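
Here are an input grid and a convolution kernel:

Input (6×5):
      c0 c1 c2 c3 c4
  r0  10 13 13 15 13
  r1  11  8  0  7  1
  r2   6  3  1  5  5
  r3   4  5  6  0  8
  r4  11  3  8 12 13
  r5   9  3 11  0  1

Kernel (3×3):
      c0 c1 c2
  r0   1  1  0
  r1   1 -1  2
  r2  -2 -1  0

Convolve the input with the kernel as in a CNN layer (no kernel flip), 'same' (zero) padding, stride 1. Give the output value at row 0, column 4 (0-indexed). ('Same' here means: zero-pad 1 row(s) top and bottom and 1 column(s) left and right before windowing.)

-13

The receptive field on the zero-padded input at this output position is [0 0 0 / 15 13 0 / 7 1 0]. Elementwise product with the kernel and sum: 0·1 + 0·1 + 15·1 + 13·-1 + 0·2 + 7·-2 + 1·-1.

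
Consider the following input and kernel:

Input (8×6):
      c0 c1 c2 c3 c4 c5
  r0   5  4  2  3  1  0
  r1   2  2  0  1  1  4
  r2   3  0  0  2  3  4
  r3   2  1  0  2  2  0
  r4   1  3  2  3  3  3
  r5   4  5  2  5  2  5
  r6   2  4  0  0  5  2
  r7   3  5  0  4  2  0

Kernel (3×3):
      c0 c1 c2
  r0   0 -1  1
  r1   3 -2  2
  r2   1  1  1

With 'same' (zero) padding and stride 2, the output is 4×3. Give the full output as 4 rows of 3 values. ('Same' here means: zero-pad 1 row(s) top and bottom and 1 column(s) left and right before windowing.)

Output[0,0]: The receptive field on the zero-padded input at this output position is [0 0 0 / 0 5 4 / 0 2 2]. Elementwise product with the kernel and sum: 0·-1 + 0·1 + 0·3 + 5·-2 + 4·2 + 0·1 + 2·1 + 2·1.

2 17 13
-3 8 15
12 25 19
13 24 3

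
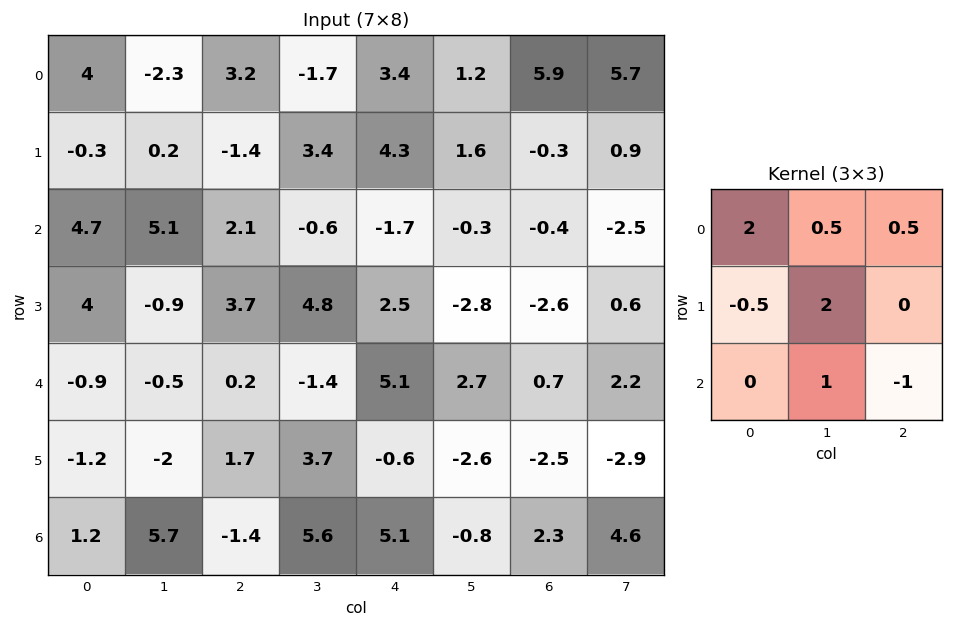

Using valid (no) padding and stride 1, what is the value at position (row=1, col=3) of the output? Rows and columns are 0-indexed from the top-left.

The receptive field on the input at this output position is [3.4 4.3 1.6 / -0.6 -1.7 -0.3 / 4.8 2.5 -2.8]. Elementwise product with the kernel and sum: 3.4·2 + 4.3·0.5 + 1.6·0.5 + -0.6·-0.5 + -1.7·2 + 2.5·1 + -2.8·-1.

11.95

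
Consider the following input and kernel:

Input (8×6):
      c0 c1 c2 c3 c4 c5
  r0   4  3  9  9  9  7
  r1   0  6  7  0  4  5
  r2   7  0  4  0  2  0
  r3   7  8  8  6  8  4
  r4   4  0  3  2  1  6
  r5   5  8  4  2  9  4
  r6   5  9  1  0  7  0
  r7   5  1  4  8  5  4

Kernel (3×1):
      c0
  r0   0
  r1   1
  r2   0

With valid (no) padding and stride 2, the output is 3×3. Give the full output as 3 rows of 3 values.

Output[0,0]: The receptive field on the input at this output position is [4 / 0 / 7]. Elementwise product with the kernel and sum: 0·1.
Output[0,1]: The receptive field on the input at this output position is [9 / 7 / 4]. Elementwise product with the kernel and sum: 7·1.

0 7 4
7 8 8
5 4 9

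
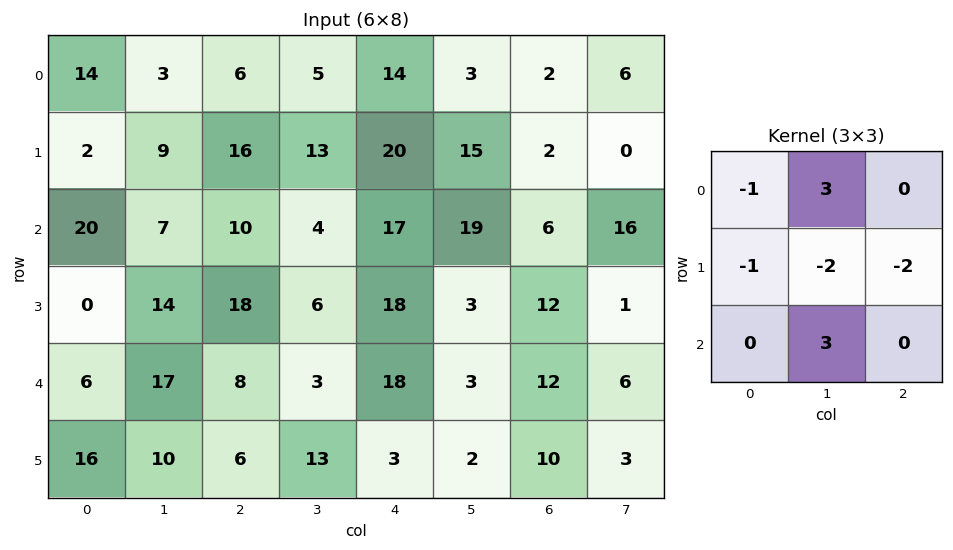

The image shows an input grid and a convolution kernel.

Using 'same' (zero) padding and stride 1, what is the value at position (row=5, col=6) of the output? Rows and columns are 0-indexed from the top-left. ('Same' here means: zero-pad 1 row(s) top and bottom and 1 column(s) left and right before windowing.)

The receptive field on the zero-padded input at this output position is [3 12 6 / 2 10 3 / 0 0 0]. Elementwise product with the kernel and sum: 3·-1 + 12·3 + 2·-1 + 10·-2 + 3·-2 + 0·3.

5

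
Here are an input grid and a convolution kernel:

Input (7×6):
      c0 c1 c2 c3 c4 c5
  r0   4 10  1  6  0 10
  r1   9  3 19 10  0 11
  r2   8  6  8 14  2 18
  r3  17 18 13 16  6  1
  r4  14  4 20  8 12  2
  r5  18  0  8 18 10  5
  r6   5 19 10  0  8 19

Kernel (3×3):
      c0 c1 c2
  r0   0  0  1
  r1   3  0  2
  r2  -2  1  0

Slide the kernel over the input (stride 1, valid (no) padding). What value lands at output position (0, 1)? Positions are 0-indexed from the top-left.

31

The receptive field on the input at this output position is [10 1 6 / 3 19 10 / 6 8 14]. Elementwise product with the kernel and sum: 6·1 + 3·3 + 10·2 + 6·-2 + 8·1.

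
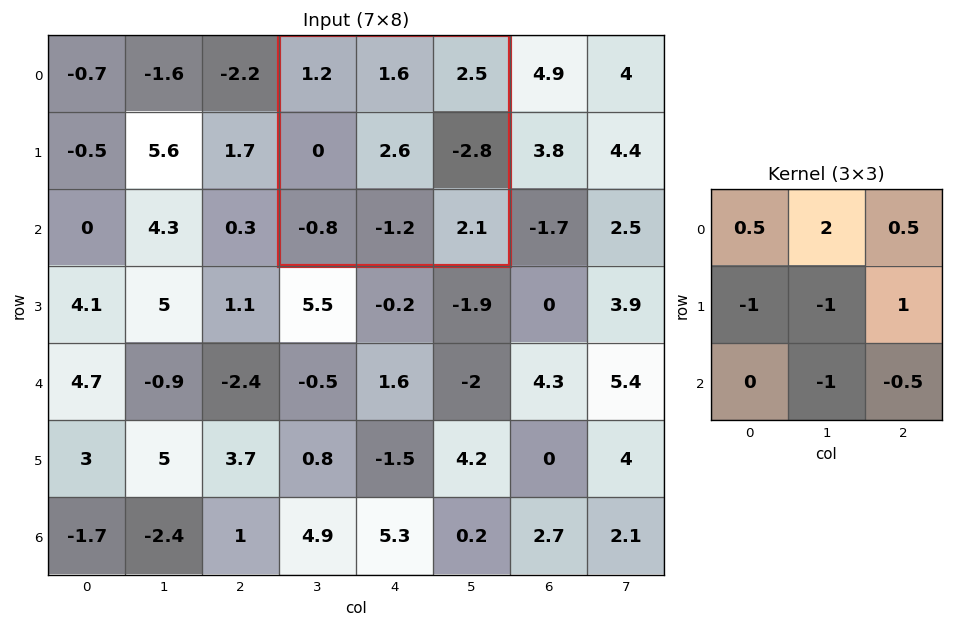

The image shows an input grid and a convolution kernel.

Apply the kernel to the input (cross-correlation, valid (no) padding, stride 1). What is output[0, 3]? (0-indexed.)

-0.2

The receptive field on the input at this output position is [1.2 1.6 2.5 / 0 2.6 -2.8 / -0.8 -1.2 2.1]. Elementwise product with the kernel and sum: 1.2·0.5 + 1.6·2 + 2.5·0.5 + 0·-1 + 2.6·-1 + -2.8·1 + -1.2·-1 + 2.1·-0.5.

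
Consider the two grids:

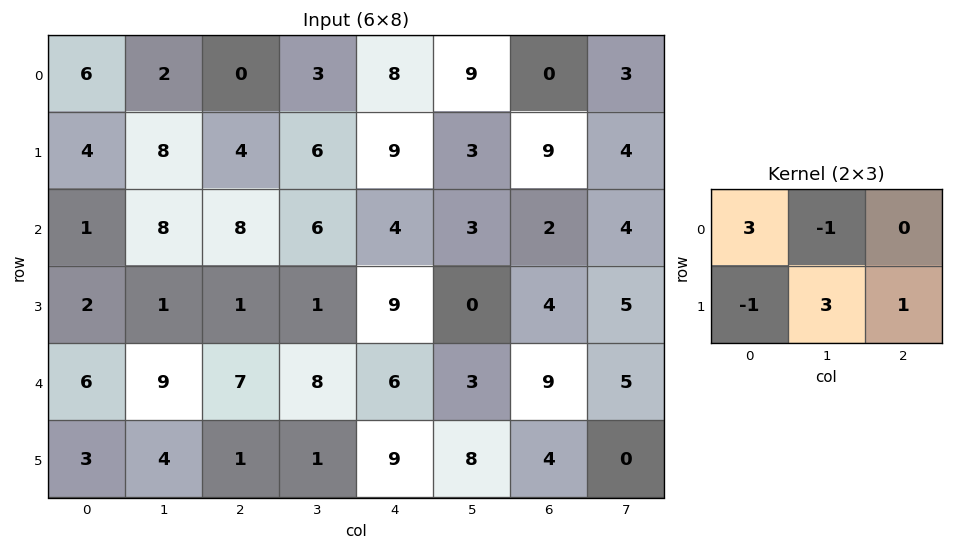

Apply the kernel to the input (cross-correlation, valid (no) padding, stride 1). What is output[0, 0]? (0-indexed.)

The receptive field on the input at this output position is [6 2 0 / 4 8 4]. Elementwise product with the kernel and sum: 6·3 + 2·-1 + 4·-1 + 8·3 + 4·1.

40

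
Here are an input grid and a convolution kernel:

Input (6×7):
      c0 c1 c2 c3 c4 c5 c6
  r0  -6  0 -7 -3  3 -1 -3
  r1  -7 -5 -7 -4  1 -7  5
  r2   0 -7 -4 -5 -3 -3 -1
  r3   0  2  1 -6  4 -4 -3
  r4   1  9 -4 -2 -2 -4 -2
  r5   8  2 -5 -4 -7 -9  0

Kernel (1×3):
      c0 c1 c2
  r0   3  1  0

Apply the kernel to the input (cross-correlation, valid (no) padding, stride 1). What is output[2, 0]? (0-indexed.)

The receptive field on the input at this output position is [0 -7 -4]. Elementwise product with the kernel and sum: 0·3 + -7·1.

-7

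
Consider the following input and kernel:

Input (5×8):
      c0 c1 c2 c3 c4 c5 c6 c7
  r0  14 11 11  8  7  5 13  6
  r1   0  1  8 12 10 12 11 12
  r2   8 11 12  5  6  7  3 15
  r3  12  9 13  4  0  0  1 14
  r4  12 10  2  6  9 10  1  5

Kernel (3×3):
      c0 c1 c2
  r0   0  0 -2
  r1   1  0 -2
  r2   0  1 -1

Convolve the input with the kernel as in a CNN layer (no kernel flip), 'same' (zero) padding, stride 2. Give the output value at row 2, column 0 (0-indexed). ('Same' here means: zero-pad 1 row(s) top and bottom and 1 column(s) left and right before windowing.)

The receptive field on the zero-padded input at this output position is [0 12 9 / 0 12 10 / 0 0 0]. Elementwise product with the kernel and sum: 9·-2 + 0·1 + 10·-2 + 0·1 + 0·-1.

-38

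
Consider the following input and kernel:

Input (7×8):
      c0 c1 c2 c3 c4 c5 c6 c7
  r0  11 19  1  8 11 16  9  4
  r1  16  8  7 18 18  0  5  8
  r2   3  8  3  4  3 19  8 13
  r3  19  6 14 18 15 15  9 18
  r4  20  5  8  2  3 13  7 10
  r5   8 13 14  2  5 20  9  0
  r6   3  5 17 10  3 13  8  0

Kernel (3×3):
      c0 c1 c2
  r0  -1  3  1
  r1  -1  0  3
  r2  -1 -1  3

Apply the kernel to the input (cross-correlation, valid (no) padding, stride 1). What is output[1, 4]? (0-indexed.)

5

The receptive field on the input at this output position is [18 0 5 / 3 19 8 / 15 15 9]. Elementwise product with the kernel and sum: 18·-1 + 0·3 + 5·1 + 3·-1 + 8·3 + 15·-1 + 15·-1 + 9·3.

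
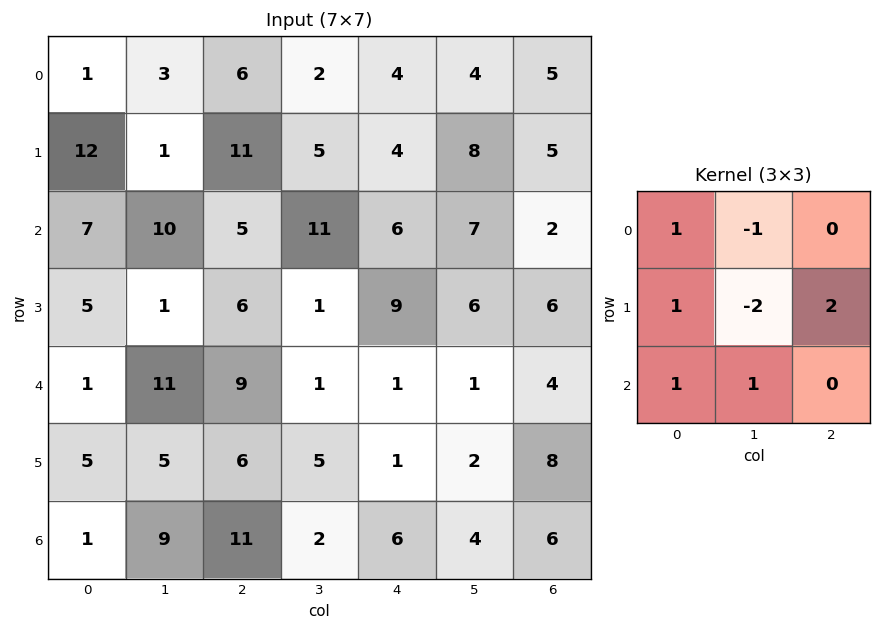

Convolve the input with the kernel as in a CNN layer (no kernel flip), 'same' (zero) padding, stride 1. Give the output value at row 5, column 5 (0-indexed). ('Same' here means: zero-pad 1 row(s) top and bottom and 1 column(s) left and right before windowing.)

The receptive field on the zero-padded input at this output position is [1 1 4 / 1 2 8 / 6 4 6]. Elementwise product with the kernel and sum: 1·1 + 1·-1 + 1·1 + 2·-2 + 8·2 + 6·1 + 4·1.

23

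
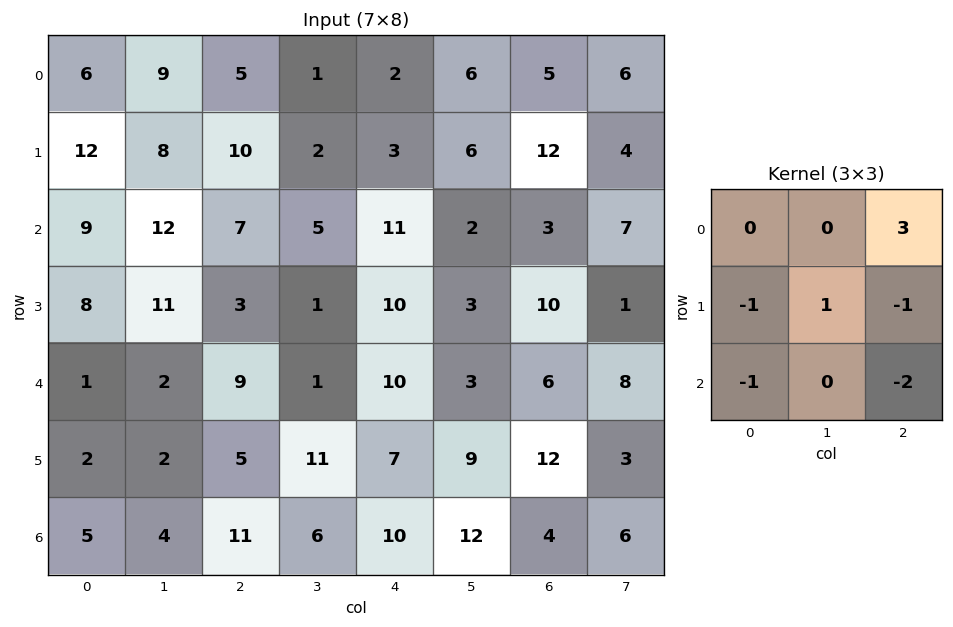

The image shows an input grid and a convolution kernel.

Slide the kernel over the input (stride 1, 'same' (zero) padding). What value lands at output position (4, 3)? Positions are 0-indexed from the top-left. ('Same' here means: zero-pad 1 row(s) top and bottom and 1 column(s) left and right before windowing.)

-7

The receptive field on the zero-padded input at this output position is [3 1 10 / 9 1 10 / 5 11 7]. Elementwise product with the kernel and sum: 10·3 + 9·-1 + 1·1 + 10·-1 + 5·-1 + 7·-2.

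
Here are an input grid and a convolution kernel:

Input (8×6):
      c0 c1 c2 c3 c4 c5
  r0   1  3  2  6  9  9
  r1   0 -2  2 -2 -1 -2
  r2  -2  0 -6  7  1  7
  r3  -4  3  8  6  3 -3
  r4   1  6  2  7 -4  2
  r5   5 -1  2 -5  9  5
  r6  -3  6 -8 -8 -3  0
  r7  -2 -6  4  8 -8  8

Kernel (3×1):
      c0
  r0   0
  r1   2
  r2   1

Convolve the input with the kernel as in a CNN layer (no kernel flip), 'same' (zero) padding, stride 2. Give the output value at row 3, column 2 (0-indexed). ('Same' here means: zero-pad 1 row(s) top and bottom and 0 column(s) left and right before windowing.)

The receptive field on the zero-padded input at this output position is [9 / -3 / -8]. Elementwise product with the kernel and sum: -3·2 + -8·1.

-14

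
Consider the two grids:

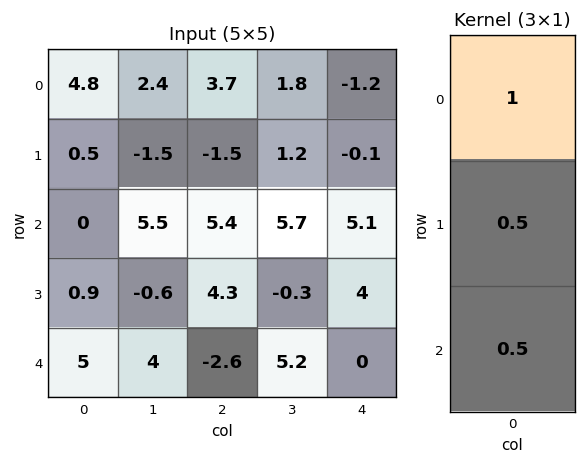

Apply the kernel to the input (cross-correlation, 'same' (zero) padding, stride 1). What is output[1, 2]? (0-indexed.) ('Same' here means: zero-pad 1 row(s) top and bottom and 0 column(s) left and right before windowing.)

5.65

The receptive field on the zero-padded input at this output position is [3.7 / -1.5 / 5.4]. Elementwise product with the kernel and sum: 3.7·1 + -1.5·0.5 + 5.4·0.5.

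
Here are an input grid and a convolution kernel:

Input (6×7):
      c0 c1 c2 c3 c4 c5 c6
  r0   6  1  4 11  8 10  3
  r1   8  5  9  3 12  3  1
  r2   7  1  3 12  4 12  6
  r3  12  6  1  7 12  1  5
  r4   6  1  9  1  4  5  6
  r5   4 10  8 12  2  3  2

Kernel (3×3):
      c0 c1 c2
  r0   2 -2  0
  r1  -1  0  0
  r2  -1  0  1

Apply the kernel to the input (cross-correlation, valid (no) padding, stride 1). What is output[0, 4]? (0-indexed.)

The receptive field on the input at this output position is [8 10 3 / 12 3 1 / 4 12 6]. Elementwise product with the kernel and sum: 8·2 + 10·-2 + 12·-1 + 4·-1 + 6·1.

-14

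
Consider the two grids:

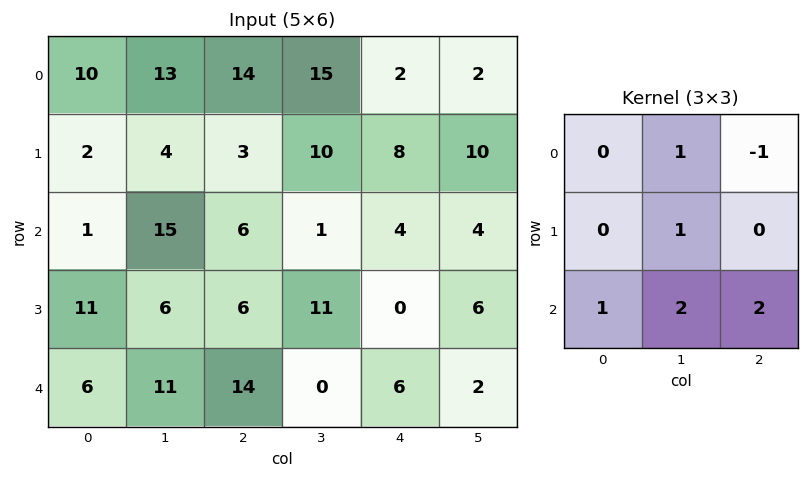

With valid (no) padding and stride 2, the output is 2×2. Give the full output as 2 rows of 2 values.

46 39
71 34

Output[0,0]: The receptive field on the input at this output position is [10 13 14 / 2 4 3 / 1 15 6]. Elementwise product with the kernel and sum: 13·1 + 14·-1 + 4·1 + 1·1 + 15·2 + 6·2.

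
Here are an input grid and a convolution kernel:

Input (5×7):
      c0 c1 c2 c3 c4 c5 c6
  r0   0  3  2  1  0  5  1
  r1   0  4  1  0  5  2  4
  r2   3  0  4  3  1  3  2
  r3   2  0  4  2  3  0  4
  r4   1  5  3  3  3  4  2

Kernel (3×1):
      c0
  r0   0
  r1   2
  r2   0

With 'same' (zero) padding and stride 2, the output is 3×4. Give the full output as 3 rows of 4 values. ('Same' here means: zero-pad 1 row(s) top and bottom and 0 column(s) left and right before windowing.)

Output[0,0]: The receptive field on the zero-padded input at this output position is [0 / 0 / 0]. Elementwise product with the kernel and sum: 0·2.
Output[0,1]: The receptive field on the zero-padded input at this output position is [0 / 2 / 1]. Elementwise product with the kernel and sum: 2·2.

0 4 0 2
6 8 2 4
2 6 6 4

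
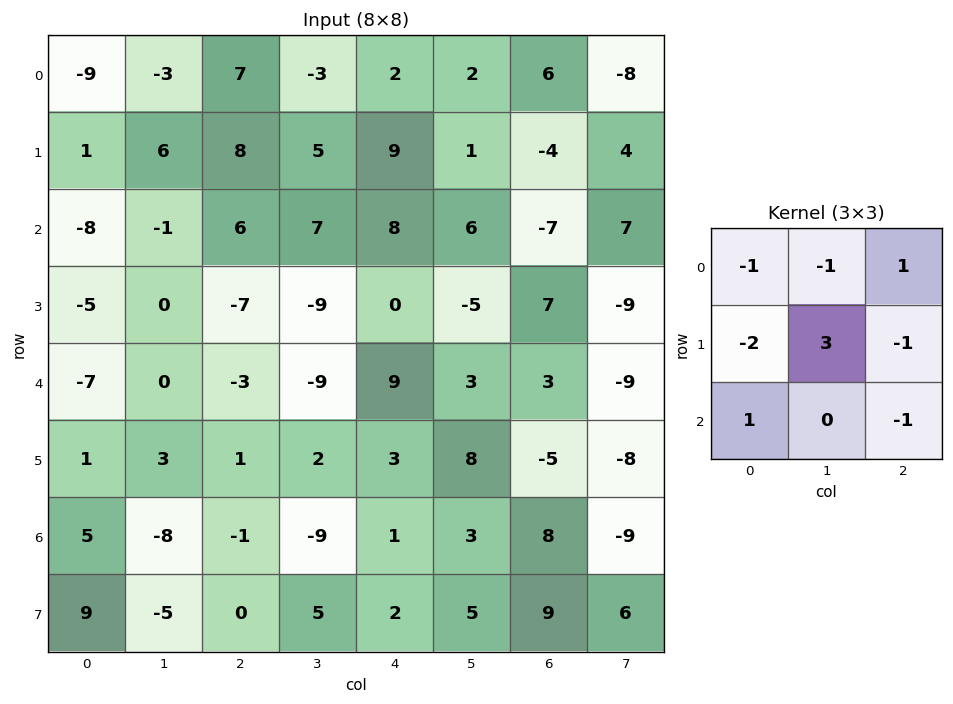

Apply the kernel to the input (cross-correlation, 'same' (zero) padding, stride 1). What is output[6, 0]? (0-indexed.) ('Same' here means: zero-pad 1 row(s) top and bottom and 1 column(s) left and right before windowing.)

30

The receptive field on the zero-padded input at this output position is [0 1 3 / 0 5 -8 / 0 9 -5]. Elementwise product with the kernel and sum: 0·-1 + 1·-1 + 3·1 + 0·-2 + 5·3 + -8·-1 + 0·1 + -5·-1.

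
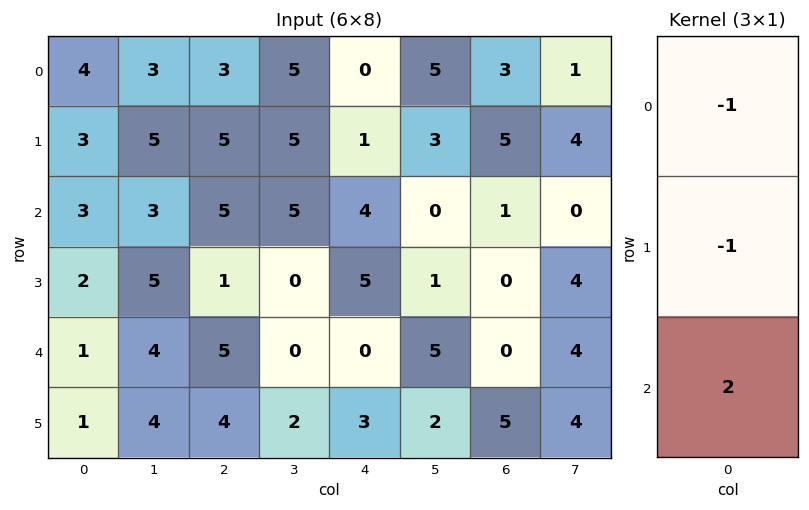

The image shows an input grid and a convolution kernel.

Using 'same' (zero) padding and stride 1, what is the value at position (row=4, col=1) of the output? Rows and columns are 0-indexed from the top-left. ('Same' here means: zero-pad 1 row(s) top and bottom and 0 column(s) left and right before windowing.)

-1

The receptive field on the zero-padded input at this output position is [5 / 4 / 4]. Elementwise product with the kernel and sum: 5·-1 + 4·-1 + 4·2.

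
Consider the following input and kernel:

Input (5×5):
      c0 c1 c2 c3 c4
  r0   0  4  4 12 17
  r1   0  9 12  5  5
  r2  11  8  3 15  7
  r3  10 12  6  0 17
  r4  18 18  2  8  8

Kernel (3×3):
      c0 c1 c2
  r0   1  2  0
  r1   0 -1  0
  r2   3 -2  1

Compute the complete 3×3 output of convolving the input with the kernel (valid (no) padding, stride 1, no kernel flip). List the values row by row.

19 33 9
22 54 42
35 66 31

Output[0,0]: The receptive field on the input at this output position is [0 4 4 / 0 9 12 / 11 8 3]. Elementwise product with the kernel and sum: 0·1 + 4·2 + 9·-1 + 11·3 + 8·-2 + 3·1.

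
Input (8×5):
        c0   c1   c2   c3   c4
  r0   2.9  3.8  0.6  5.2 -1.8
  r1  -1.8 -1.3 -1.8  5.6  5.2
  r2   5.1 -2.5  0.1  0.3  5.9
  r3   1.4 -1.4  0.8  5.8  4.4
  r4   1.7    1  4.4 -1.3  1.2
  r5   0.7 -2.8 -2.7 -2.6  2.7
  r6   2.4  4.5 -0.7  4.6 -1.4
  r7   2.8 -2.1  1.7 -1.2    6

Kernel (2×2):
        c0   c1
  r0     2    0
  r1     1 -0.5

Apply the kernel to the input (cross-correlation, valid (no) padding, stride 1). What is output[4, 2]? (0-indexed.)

7.4

The receptive field on the input at this output position is [4.4 -1.3 / -2.7 -2.6]. Elementwise product with the kernel and sum: 4.4·2 + -2.7·1 + -2.6·-0.5.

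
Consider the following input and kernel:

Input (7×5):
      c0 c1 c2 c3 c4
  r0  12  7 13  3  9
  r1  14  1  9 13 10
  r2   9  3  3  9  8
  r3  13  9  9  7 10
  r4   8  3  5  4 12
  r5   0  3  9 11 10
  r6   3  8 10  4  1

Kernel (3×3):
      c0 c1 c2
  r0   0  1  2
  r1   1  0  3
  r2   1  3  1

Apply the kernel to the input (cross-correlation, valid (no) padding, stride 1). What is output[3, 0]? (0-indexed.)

68

The receptive field on the input at this output position is [13 9 9 / 8 3 5 / 0 3 9]. Elementwise product with the kernel and sum: 9·1 + 9·2 + 8·1 + 5·3 + 0·1 + 3·3 + 9·1.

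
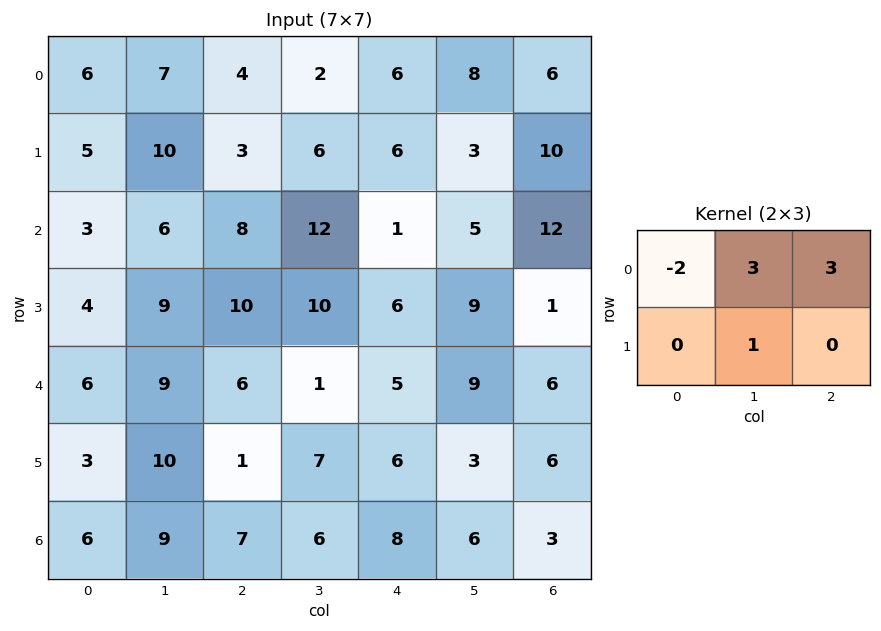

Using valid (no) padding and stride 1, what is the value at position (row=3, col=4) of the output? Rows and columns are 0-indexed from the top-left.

The receptive field on the input at this output position is [6 9 1 / 5 9 6]. Elementwise product with the kernel and sum: 6·-2 + 9·3 + 1·3 + 9·1.

27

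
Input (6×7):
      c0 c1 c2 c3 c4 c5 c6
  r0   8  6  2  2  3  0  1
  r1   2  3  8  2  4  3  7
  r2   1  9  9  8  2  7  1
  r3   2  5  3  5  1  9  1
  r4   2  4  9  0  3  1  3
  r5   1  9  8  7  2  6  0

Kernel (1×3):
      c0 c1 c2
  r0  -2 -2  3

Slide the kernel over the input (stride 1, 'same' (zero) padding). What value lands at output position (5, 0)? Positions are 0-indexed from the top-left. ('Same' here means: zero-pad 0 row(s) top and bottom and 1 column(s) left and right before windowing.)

The receptive field on the zero-padded input at this output position is [0 1 9]. Elementwise product with the kernel and sum: 0·-2 + 1·-2 + 9·3.

25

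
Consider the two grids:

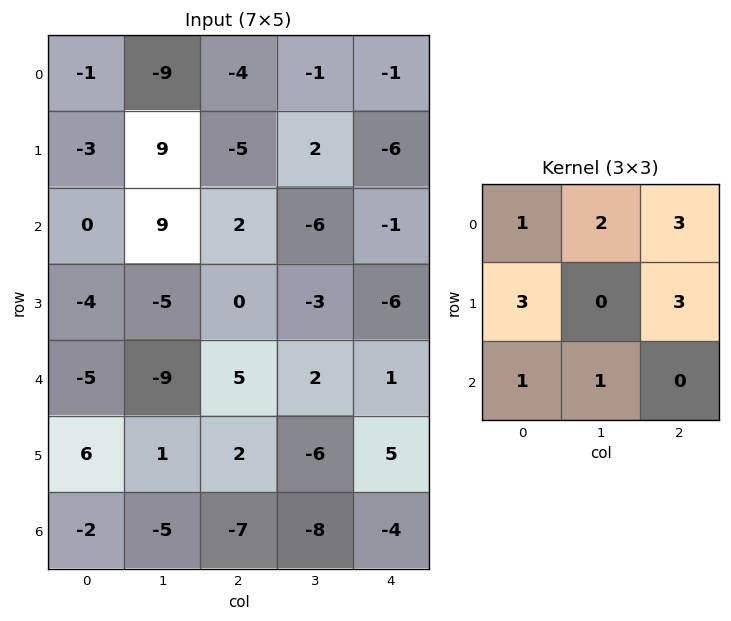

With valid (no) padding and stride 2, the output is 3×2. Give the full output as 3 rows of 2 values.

Output[0,0]: The receptive field on the input at this output position is [-1 -9 -4 / -3 9 -5 / 0 9 2]. Elementwise product with the kernel and sum: -1·1 + -9·2 + -4·3 + -3·3 + -5·3 + 0·1 + 9·1.
Output[0,1]: The receptive field on the input at this output position is [-4 -1 -1 / -5 2 -6 / 2 -6 -1]. Elementwise product with the kernel and sum: -4·1 + -1·2 + -1·3 + -5·3 + -6·3 + 2·1 + -6·1.

-46 -46
-2 -24
9 18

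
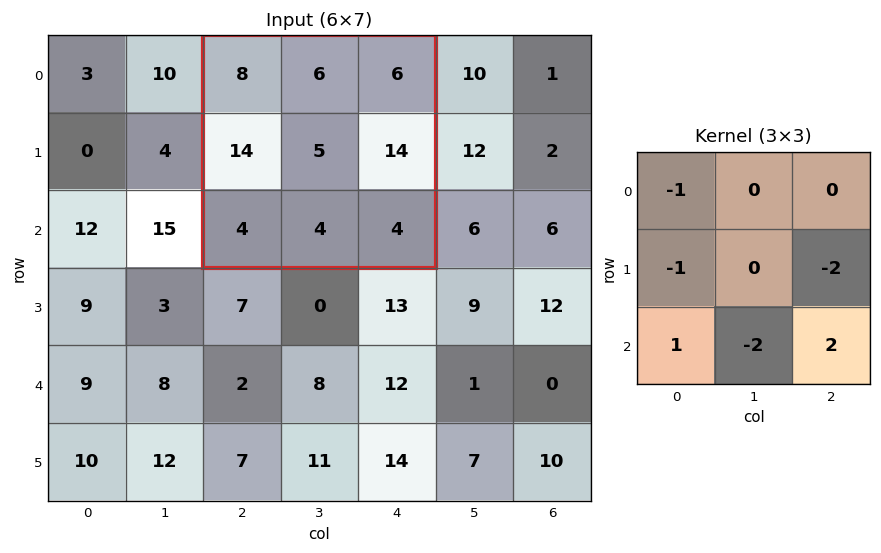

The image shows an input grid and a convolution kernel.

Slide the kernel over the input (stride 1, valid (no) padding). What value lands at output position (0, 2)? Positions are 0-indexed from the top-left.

-46

The receptive field on the input at this output position is [8 6 6 / 14 5 14 / 4 4 4]. Elementwise product with the kernel and sum: 8·-1 + 14·-1 + 14·-2 + 4·1 + 4·-2 + 4·2.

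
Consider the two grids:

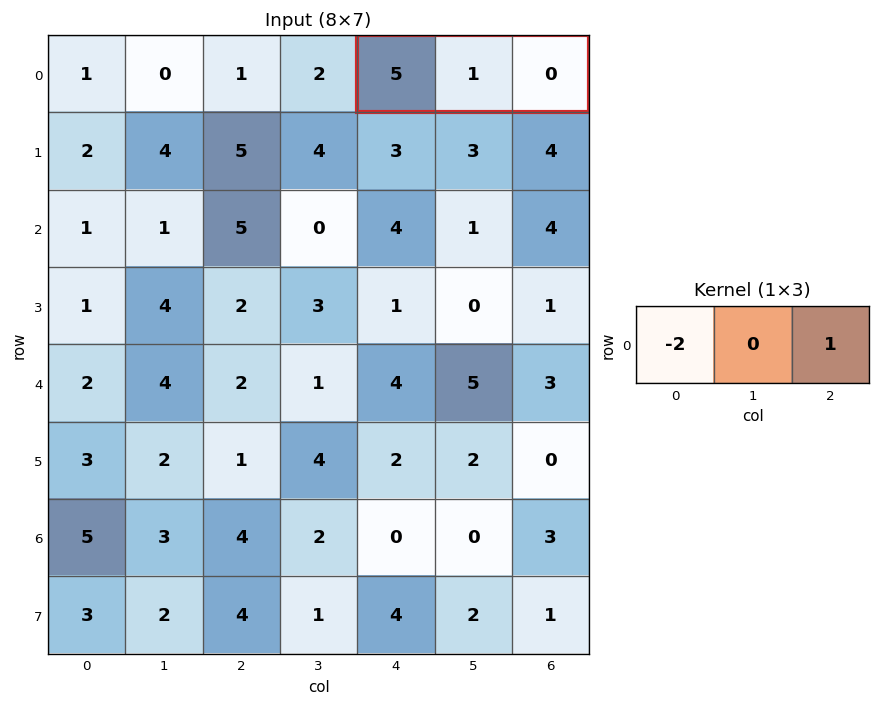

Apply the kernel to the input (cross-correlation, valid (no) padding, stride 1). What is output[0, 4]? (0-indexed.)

The receptive field on the input at this output position is [5 1 0]. Elementwise product with the kernel and sum: 5·-2 + 0·1.

-10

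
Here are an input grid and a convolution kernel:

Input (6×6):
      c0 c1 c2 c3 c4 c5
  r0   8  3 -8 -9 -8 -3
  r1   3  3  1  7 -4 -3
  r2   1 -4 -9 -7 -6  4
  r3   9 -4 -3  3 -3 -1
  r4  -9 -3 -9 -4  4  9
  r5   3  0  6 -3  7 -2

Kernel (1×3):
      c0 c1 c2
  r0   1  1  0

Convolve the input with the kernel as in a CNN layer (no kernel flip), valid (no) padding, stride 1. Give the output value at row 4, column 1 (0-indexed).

-12

The receptive field on the input at this output position is [-3 -9 -4]. Elementwise product with the kernel and sum: -3·1 + -9·1.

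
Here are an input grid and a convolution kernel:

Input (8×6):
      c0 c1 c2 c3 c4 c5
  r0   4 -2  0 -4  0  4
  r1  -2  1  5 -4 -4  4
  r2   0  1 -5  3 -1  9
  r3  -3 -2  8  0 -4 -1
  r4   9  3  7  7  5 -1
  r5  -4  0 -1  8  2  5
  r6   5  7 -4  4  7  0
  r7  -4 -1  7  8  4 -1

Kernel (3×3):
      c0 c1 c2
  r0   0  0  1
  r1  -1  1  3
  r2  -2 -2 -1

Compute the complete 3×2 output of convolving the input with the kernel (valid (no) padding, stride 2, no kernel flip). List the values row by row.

21 -16
-11 -54
-12 13

Output[0,0]: The receptive field on the input at this output position is [4 -2 0 / -2 1 5 / 0 1 -5]. Elementwise product with the kernel and sum: 0·1 + -2·-1 + 1·1 + 5·3 + 0·-2 + 1·-2 + -5·-1.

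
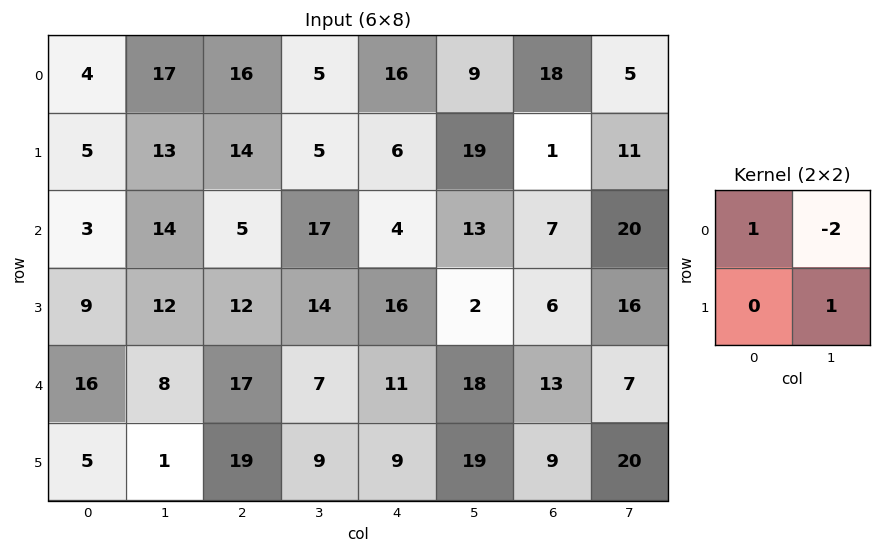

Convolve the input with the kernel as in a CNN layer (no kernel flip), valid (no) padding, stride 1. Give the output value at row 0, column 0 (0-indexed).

The receptive field on the input at this output position is [4 17 / 5 13]. Elementwise product with the kernel and sum: 4·1 + 17·-2 + 13·1.

-17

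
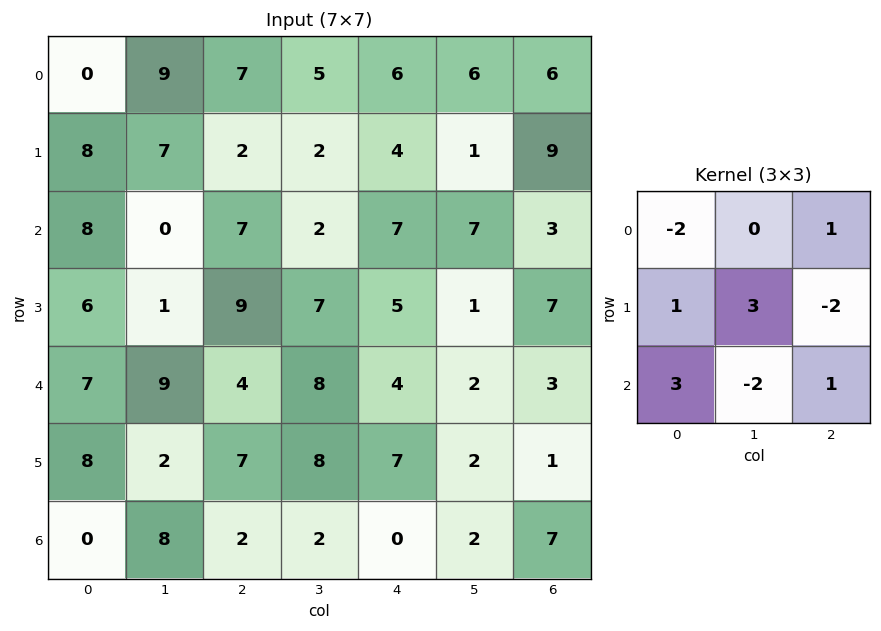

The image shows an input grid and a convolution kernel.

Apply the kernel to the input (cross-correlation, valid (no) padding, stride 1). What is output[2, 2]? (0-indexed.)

13

The receptive field on the input at this output position is [7 2 7 / 9 7 5 / 4 8 4]. Elementwise product with the kernel and sum: 7·-2 + 7·1 + 9·1 + 7·3 + 5·-2 + 4·3 + 8·-2 + 4·1.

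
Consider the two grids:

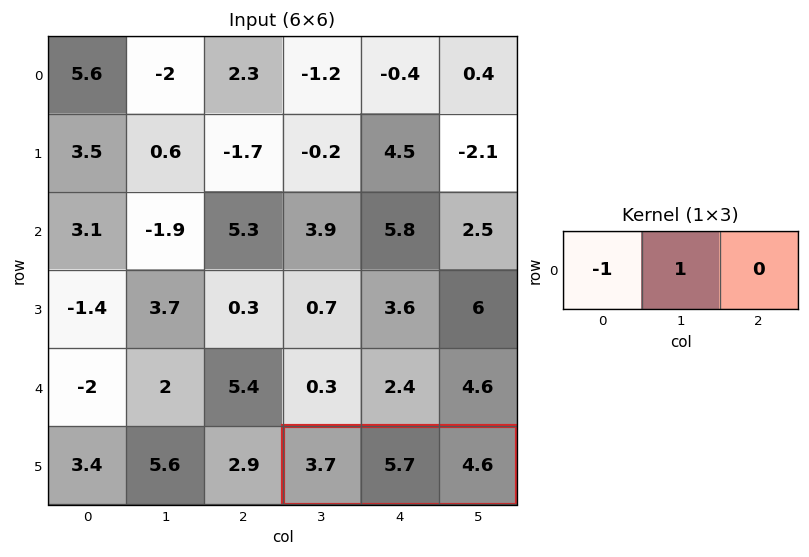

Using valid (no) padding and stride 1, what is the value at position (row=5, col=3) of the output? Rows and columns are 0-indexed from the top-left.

The receptive field on the input at this output position is [3.7 5.7 4.6]. Elementwise product with the kernel and sum: 3.7·-1 + 5.7·1.

2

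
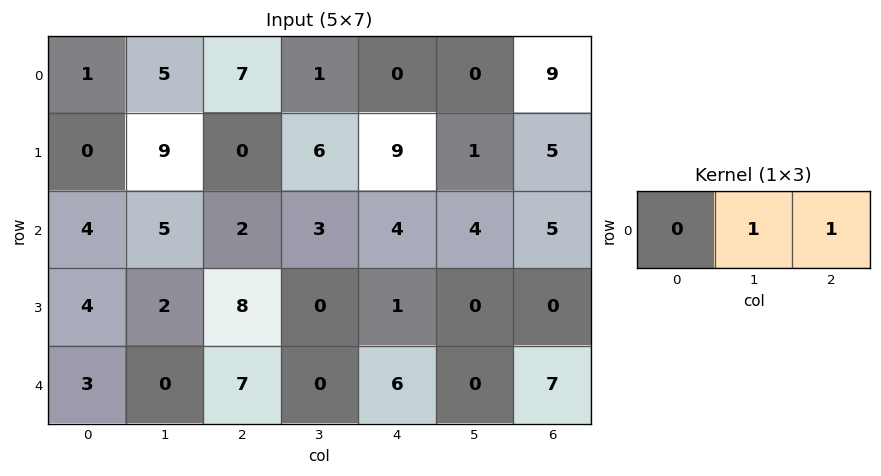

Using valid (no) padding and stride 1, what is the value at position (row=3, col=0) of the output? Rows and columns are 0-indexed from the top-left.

The receptive field on the input at this output position is [4 2 8]. Elementwise product with the kernel and sum: 2·1 + 8·1.

10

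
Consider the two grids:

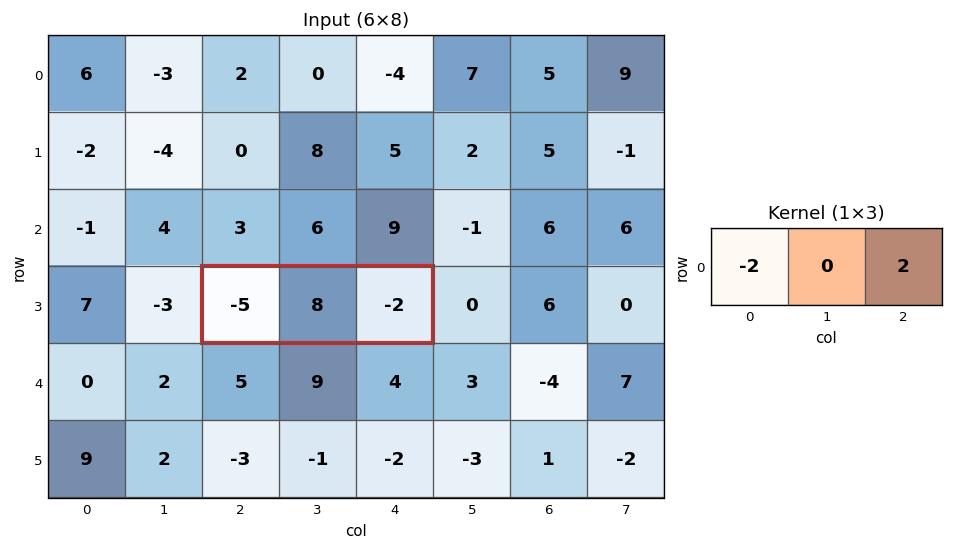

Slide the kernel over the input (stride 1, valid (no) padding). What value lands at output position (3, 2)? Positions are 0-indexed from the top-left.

6

The receptive field on the input at this output position is [-5 8 -2]. Elementwise product with the kernel and sum: -5·-2 + -2·2.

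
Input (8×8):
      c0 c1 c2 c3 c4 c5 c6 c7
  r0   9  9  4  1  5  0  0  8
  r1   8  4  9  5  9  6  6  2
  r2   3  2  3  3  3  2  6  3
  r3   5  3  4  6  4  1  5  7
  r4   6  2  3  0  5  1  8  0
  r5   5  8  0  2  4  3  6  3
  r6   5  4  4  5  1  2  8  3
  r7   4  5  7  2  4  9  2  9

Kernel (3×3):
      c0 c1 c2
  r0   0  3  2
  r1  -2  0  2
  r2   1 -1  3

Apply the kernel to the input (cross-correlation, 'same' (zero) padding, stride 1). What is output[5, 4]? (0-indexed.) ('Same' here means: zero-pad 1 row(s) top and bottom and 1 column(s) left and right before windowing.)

29

The receptive field on the zero-padded input at this output position is [0 5 1 / 2 4 3 / 5 1 2]. Elementwise product with the kernel and sum: 5·3 + 1·2 + 2·-2 + 3·2 + 5·1 + 1·-1 + 2·3.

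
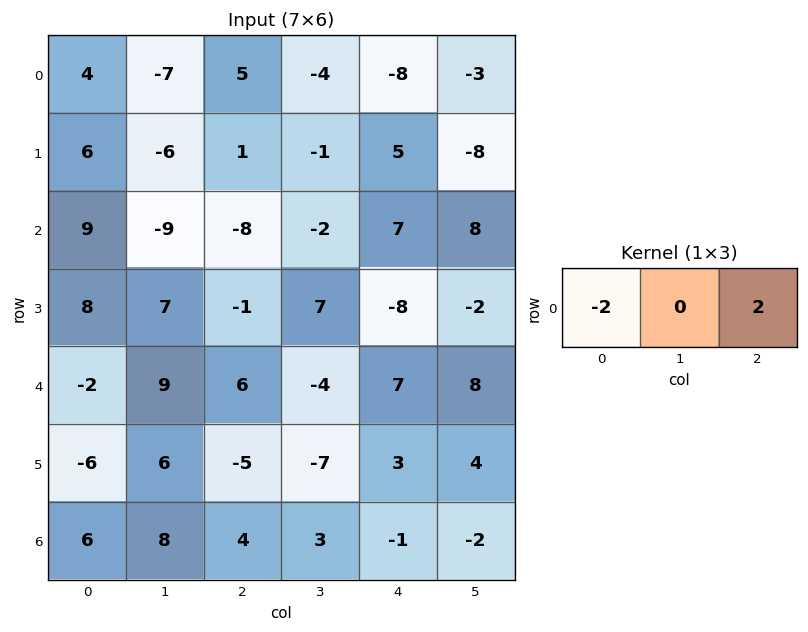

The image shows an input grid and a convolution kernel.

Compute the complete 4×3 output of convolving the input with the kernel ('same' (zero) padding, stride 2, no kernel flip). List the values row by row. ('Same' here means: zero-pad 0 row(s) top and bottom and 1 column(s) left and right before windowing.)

Output[0,0]: The receptive field on the zero-padded input at this output position is [0 4 -7]. Elementwise product with the kernel and sum: 0·-2 + -7·2.

-14 6 2
-18 14 20
18 -26 24
16 -10 -10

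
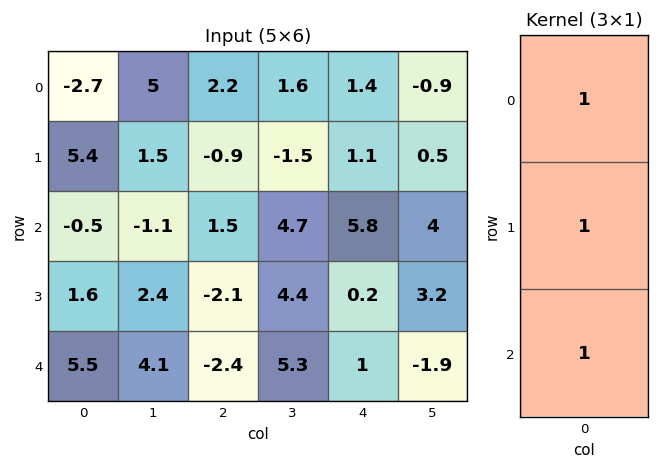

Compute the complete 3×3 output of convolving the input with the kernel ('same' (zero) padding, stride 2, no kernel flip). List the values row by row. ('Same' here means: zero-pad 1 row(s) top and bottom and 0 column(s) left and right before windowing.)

Output[0,0]: The receptive field on the zero-padded input at this output position is [0 / -2.7 / 5.4]. Elementwise product with the kernel and sum: 0·1 + -2.7·1 + 5.4·1.
Output[0,1]: The receptive field on the zero-padded input at this output position is [0 / 2.2 / -0.9]. Elementwise product with the kernel and sum: 0·1 + 2.2·1 + -0.9·1.

2.7 1.3 2.5
6.5 -1.5 7.1
7.1 -4.5 1.2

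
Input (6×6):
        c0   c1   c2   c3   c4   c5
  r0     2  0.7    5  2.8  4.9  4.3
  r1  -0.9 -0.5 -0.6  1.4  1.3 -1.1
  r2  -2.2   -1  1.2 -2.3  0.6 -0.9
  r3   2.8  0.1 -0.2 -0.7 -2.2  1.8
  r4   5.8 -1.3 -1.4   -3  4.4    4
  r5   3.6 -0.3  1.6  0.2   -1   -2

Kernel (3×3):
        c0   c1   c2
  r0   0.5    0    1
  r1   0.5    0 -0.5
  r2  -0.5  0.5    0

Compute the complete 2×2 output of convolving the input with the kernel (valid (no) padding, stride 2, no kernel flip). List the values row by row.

Output[0,0]: The receptive field on the input at this output position is [2 0.7 5 / -0.9 -0.5 -0.6 / -2.2 -1 1.2]. Elementwise product with the kernel and sum: 2·0.5 + 5·1 + -0.9·0.5 + -0.6·-0.5 + -2.2·-0.5 + -1·0.5.

6.45 4.7
-1.95 1.4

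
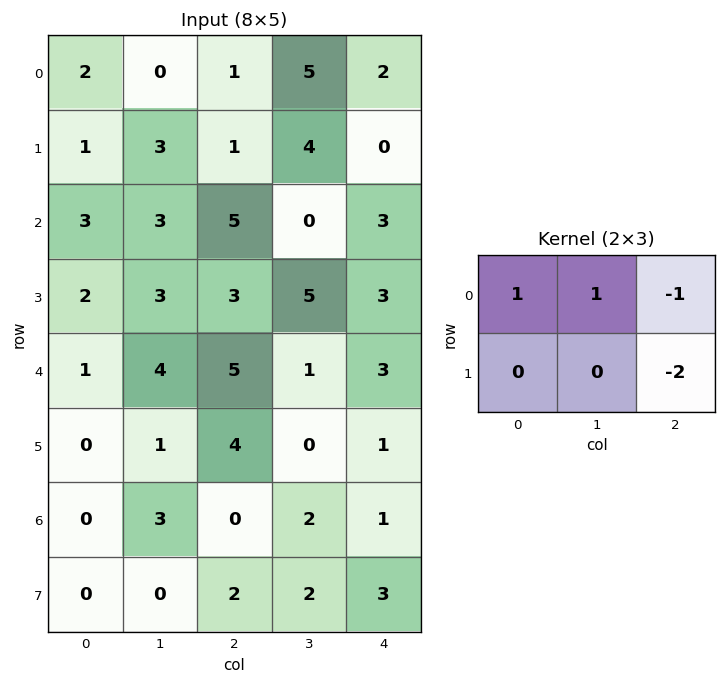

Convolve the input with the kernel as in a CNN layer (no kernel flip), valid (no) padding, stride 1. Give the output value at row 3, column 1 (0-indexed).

The receptive field on the input at this output position is [3 3 5 / 4 5 1]. Elementwise product with the kernel and sum: 3·1 + 3·1 + 5·-1 + 1·-2.

-1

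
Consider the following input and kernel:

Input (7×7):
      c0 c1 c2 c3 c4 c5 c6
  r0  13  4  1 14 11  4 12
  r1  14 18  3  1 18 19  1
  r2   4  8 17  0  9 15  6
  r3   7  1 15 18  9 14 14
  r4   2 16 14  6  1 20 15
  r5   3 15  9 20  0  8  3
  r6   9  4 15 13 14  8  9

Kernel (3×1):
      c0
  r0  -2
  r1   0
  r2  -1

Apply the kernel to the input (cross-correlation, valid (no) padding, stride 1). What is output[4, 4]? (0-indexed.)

The receptive field on the input at this output position is [1 / 0 / 14]. Elementwise product with the kernel and sum: 1·-2 + 14·-1.

-16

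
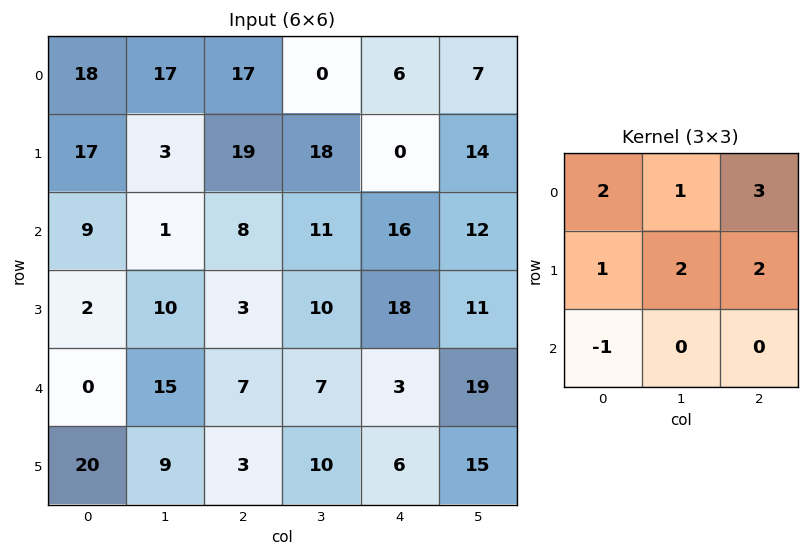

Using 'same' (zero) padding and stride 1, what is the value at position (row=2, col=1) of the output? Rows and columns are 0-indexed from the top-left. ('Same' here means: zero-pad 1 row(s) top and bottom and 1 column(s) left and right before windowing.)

The receptive field on the zero-padded input at this output position is [17 3 19 / 9 1 8 / 2 10 3]. Elementwise product with the kernel and sum: 17·2 + 3·1 + 19·3 + 9·1 + 1·2 + 8·2 + 2·-1.

119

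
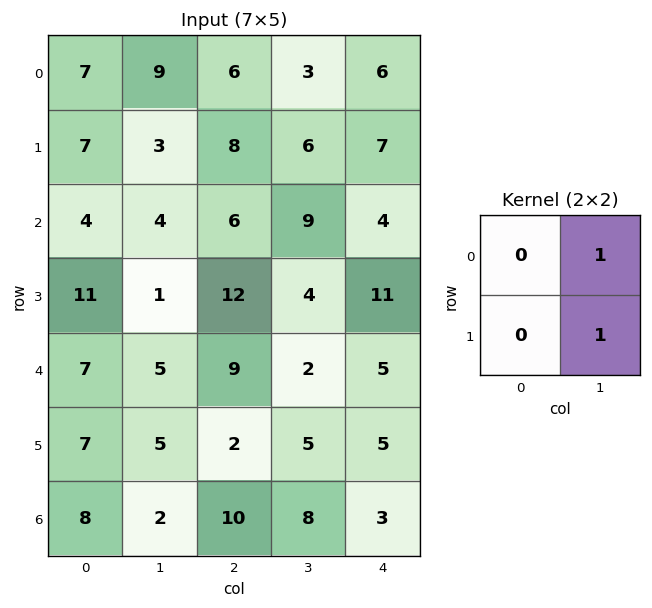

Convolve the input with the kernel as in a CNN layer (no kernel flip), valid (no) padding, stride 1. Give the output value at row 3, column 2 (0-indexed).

The receptive field on the input at this output position is [12 4 / 9 2]. Elementwise product with the kernel and sum: 4·1 + 2·1.

6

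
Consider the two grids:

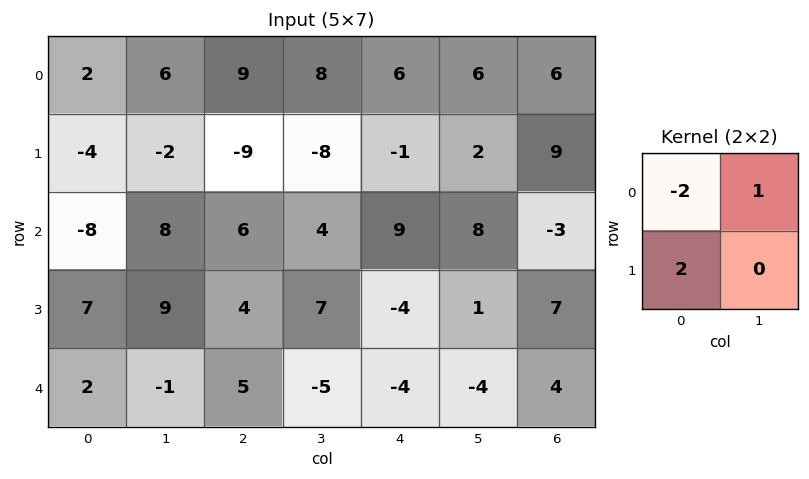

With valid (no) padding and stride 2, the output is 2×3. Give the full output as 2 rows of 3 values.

Output[0,0]: The receptive field on the input at this output position is [2 6 / -4 -2]. Elementwise product with the kernel and sum: 2·-2 + 6·1 + -4·2.

-6 -28 -8
38 0 -18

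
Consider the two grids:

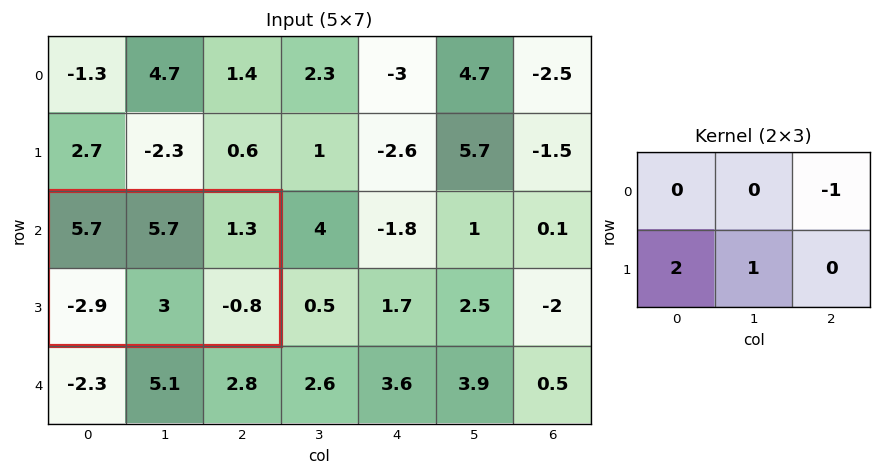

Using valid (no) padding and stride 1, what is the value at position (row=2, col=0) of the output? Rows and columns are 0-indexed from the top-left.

-4.1

The receptive field on the input at this output position is [5.7 5.7 1.3 / -2.9 3 -0.8]. Elementwise product with the kernel and sum: 1.3·-1 + -2.9·2 + 3·1.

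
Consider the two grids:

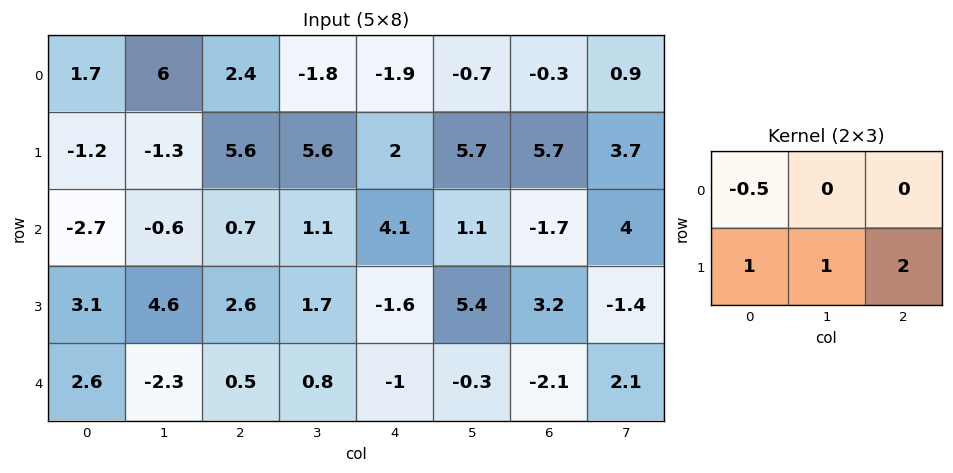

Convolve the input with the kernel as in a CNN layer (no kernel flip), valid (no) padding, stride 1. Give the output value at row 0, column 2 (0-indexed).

The receptive field on the input at this output position is [2.4 -1.8 -1.9 / 5.6 5.6 2]. Elementwise product with the kernel and sum: 2.4·-0.5 + 5.6·1 + 5.6·1 + 2·2.

14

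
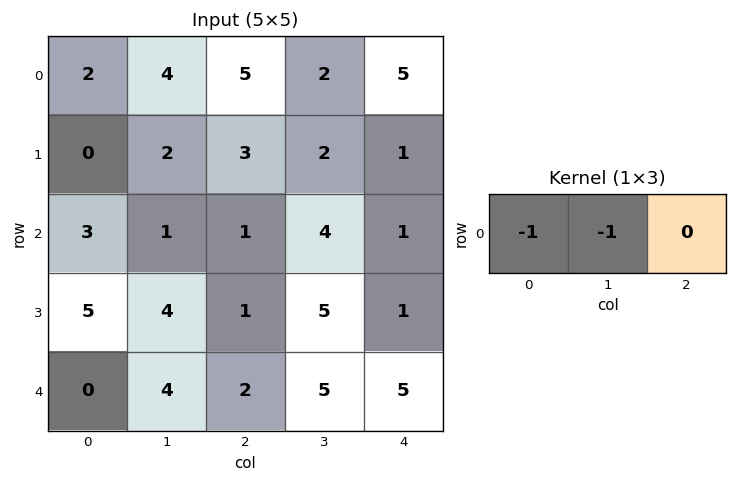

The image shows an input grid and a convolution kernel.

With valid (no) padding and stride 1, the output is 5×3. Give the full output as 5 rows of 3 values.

-6 -9 -7
-2 -5 -5
-4 -2 -5
-9 -5 -6
-4 -6 -7

Output[0,0]: The receptive field on the input at this output position is [2 4 5]. Elementwise product with the kernel and sum: 2·-1 + 4·-1.
Output[0,1]: The receptive field on the input at this output position is [4 5 2]. Elementwise product with the kernel and sum: 4·-1 + 5·-1.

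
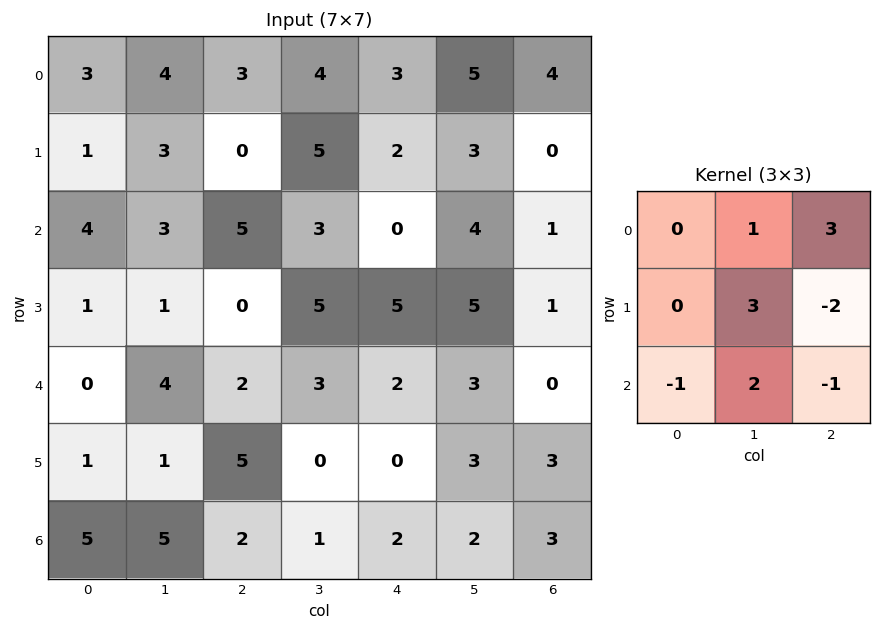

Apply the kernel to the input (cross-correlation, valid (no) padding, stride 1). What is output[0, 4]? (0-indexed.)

The receptive field on the input at this output position is [3 5 4 / 2 3 0 / 0 4 1]. Elementwise product with the kernel and sum: 5·1 + 4·3 + 3·3 + 0·-2 + 0·-1 + 4·2 + 1·-1.

33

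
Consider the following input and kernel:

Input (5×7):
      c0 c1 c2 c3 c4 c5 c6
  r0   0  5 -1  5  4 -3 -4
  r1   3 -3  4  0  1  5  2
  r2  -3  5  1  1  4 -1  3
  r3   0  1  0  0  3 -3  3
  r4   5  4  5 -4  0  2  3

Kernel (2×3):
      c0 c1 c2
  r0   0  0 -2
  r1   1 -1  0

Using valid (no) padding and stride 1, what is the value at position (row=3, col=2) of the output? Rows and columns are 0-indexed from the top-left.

The receptive field on the input at this output position is [0 0 3 / 5 -4 0]. Elementwise product with the kernel and sum: 3·-2 + 5·1 + -4·-1.

3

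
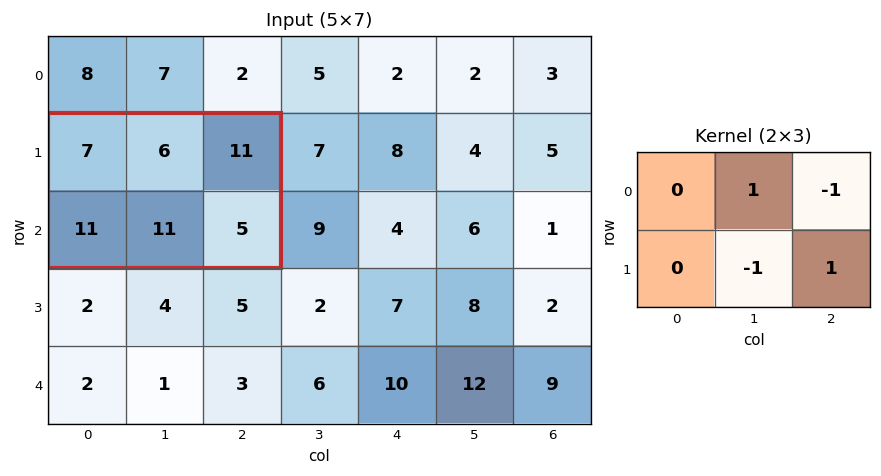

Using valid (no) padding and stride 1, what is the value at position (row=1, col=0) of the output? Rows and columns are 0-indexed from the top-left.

-11

The receptive field on the input at this output position is [7 6 11 / 11 11 5]. Elementwise product with the kernel and sum: 6·1 + 11·-1 + 11·-1 + 5·1.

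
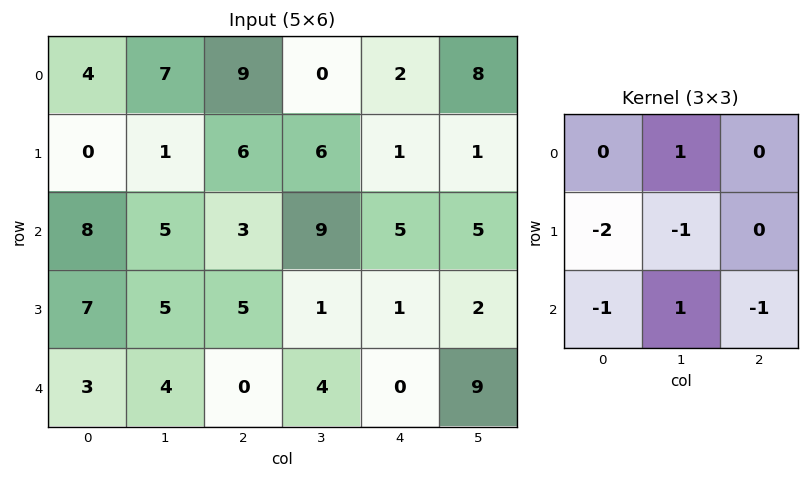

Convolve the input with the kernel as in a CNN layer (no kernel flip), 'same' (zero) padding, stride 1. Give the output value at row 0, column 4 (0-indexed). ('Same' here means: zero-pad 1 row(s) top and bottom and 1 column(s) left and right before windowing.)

The receptive field on the zero-padded input at this output position is [0 0 0 / 0 2 8 / 6 1 1]. Elementwise product with the kernel and sum: 0·1 + 0·-2 + 2·-1 + 6·-1 + 1·1 + 1·-1.

-8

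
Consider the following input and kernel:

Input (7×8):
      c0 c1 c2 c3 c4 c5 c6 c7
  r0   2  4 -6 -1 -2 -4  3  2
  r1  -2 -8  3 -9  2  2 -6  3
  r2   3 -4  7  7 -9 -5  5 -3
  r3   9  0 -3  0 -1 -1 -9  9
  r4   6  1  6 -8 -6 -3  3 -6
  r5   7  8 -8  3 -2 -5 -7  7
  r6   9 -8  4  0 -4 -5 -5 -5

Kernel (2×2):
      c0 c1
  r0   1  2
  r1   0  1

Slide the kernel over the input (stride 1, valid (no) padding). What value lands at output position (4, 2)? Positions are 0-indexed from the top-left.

The receptive field on the input at this output position is [6 -8 / -8 3]. Elementwise product with the kernel and sum: 6·1 + -8·2 + 3·1.

-7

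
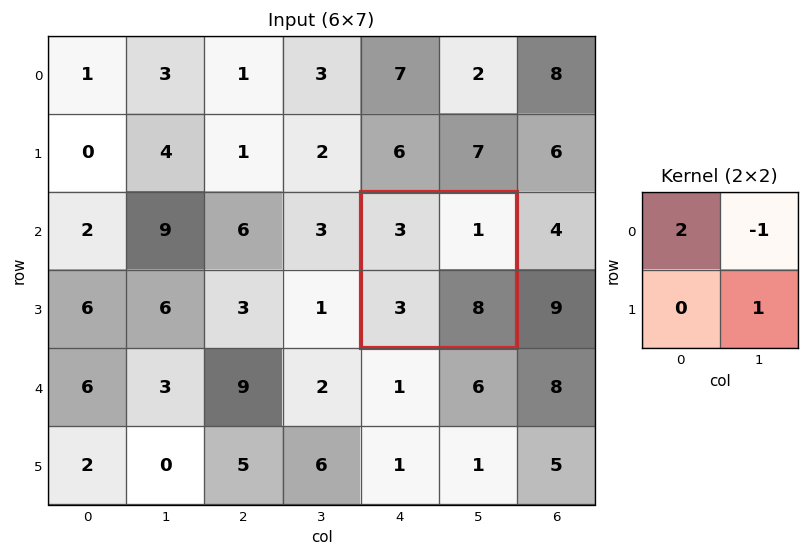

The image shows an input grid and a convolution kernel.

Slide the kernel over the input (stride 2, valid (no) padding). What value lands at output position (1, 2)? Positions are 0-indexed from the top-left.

The receptive field on the input at this output position is [3 1 / 3 8]. Elementwise product with the kernel and sum: 3·2 + 1·-1 + 8·1.

13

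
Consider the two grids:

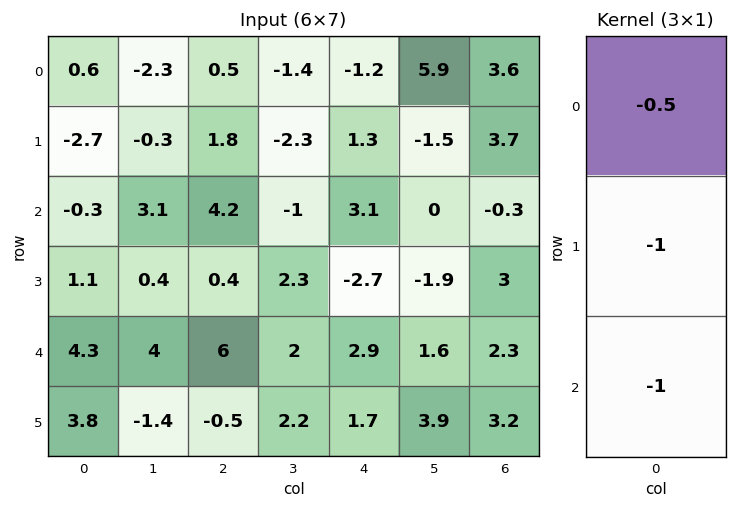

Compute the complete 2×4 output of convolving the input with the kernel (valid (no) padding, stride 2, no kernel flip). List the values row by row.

2.7 -6.25 -3.8 -5.2
-5.25 -8.5 -1.75 -5.15

Output[0,0]: The receptive field on the input at this output position is [0.6 / -2.7 / -0.3]. Elementwise product with the kernel and sum: 0.6·-0.5 + -2.7·-1 + -0.3·-1.
Output[0,1]: The receptive field on the input at this output position is [0.5 / 1.8 / 4.2]. Elementwise product with the kernel and sum: 0.5·-0.5 + 1.8·-1 + 4.2·-1.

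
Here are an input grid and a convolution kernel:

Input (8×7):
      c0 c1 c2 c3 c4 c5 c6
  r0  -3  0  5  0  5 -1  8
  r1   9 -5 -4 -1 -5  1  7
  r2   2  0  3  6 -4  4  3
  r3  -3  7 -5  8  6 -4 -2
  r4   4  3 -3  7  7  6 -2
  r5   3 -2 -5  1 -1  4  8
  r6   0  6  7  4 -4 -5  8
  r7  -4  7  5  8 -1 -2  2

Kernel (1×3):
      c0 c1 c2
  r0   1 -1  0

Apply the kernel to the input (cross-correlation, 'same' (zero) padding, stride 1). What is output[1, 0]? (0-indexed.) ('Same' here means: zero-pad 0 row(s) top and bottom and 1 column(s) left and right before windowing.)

The receptive field on the zero-padded input at this output position is [0 9 -5]. Elementwise product with the kernel and sum: 0·1 + 9·-1.

-9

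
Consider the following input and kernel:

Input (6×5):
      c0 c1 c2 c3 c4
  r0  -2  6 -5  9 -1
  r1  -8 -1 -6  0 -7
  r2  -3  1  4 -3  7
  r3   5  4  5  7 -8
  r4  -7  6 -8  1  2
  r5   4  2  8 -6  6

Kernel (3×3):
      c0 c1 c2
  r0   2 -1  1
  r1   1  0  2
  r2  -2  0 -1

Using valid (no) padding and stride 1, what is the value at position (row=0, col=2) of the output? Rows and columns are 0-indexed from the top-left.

The receptive field on the input at this output position is [-5 9 -1 / -6 0 -7 / 4 -3 7]. Elementwise product with the kernel and sum: -5·2 + 9·-1 + -1·1 + -6·1 + -7·2 + 4·-2 + 7·-1.

-55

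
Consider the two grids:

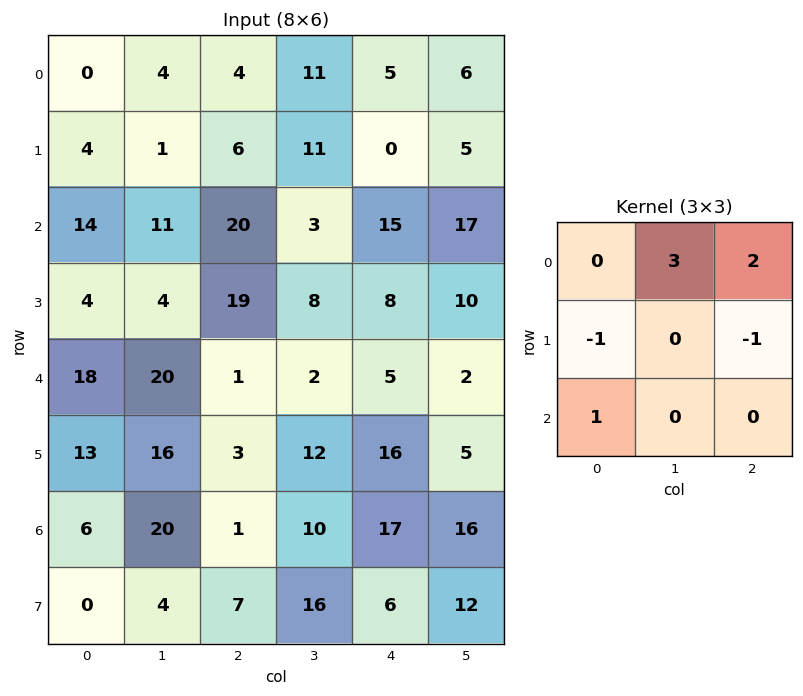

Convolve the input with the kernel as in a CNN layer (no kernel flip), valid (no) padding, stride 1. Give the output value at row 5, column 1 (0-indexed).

The receptive field on the input at this output position is [16 3 12 / 20 1 10 / 4 7 16]. Elementwise product with the kernel and sum: 3·3 + 12·2 + 20·-1 + 10·-1 + 4·1.

7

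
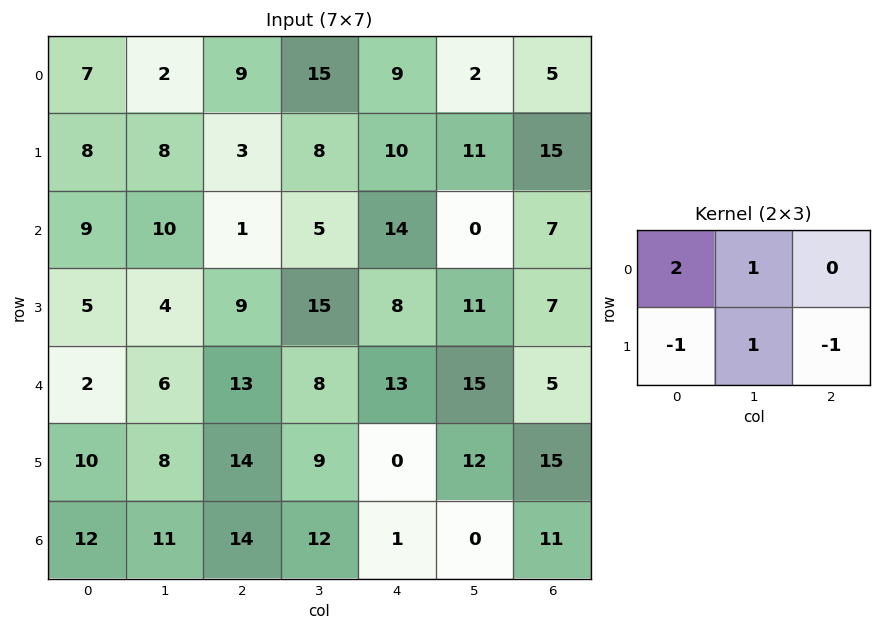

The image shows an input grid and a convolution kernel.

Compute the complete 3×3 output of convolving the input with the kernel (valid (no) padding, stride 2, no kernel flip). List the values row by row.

Output[0,0]: The receptive field on the input at this output position is [7 2 9 / 8 8 3]. Elementwise product with the kernel and sum: 7·2 + 2·1 + 8·-1 + 8·1 + 3·-1.

13 28 6
18 5 24
-6 29 38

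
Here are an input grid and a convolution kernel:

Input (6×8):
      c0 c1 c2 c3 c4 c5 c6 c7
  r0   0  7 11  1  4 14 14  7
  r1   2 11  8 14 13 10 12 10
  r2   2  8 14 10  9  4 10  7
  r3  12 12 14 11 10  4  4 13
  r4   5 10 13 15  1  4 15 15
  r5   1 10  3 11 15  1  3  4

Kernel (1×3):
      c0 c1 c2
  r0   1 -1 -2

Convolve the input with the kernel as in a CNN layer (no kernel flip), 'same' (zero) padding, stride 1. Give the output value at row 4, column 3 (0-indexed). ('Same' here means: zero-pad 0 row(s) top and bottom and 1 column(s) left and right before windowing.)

-4

The receptive field on the zero-padded input at this output position is [13 15 1]. Elementwise product with the kernel and sum: 13·1 + 15·-1 + 1·-2.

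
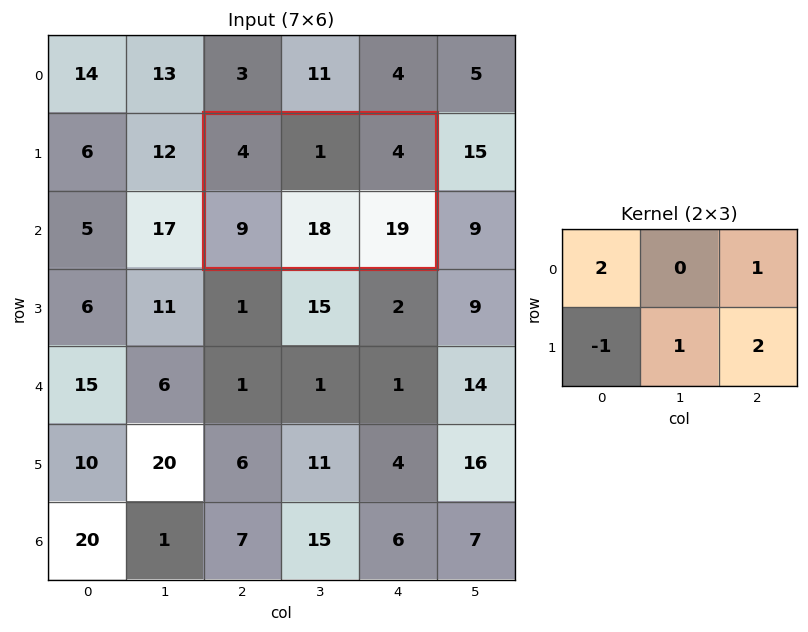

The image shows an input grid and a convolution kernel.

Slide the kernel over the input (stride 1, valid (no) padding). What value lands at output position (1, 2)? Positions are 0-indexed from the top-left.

59

The receptive field on the input at this output position is [4 1 4 / 9 18 19]. Elementwise product with the kernel and sum: 4·2 + 4·1 + 9·-1 + 18·1 + 19·2.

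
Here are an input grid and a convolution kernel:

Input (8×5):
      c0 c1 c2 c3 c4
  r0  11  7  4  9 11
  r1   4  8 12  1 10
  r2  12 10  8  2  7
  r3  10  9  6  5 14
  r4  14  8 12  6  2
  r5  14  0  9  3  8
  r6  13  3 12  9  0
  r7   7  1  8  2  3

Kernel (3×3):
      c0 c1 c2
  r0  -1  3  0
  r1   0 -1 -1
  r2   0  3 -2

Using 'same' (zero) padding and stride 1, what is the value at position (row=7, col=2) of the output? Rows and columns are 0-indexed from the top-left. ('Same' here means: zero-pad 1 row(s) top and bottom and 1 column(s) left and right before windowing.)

The receptive field on the zero-padded input at this output position is [3 12 9 / 1 8 2 / 0 0 0]. Elementwise product with the kernel and sum: 3·-1 + 12·3 + 8·-1 + 2·-1 + 0·3 + 0·-2.

23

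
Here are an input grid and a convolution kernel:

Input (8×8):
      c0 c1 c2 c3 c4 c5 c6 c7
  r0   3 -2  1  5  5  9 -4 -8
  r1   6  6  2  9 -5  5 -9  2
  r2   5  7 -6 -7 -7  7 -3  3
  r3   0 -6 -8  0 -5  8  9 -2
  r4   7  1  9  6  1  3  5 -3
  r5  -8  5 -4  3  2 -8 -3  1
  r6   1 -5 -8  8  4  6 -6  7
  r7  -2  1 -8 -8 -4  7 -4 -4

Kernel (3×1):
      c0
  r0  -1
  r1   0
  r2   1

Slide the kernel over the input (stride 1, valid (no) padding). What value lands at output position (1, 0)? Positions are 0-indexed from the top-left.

The receptive field on the input at this output position is [6 / 5 / 0]. Elementwise product with the kernel and sum: 6·-1 + 0·1.

-6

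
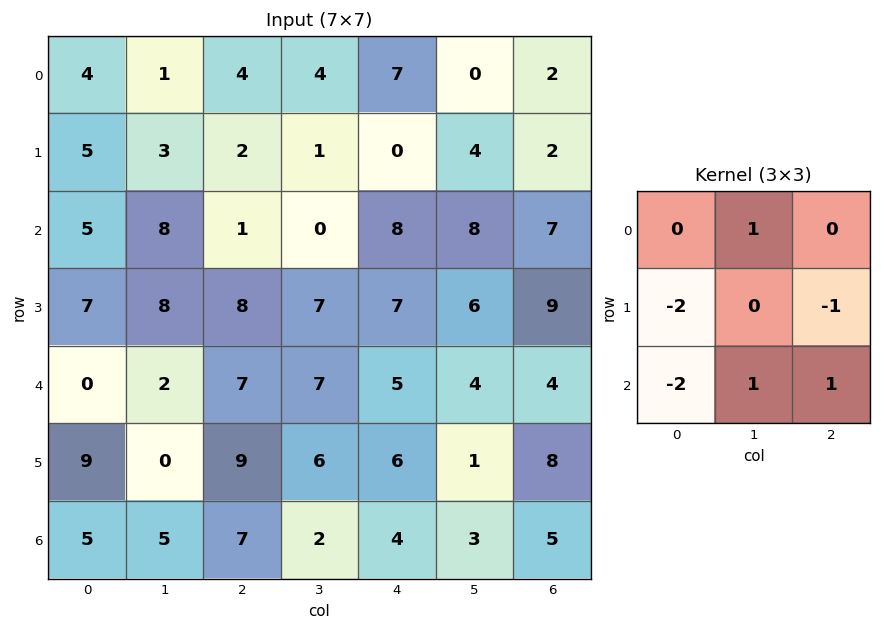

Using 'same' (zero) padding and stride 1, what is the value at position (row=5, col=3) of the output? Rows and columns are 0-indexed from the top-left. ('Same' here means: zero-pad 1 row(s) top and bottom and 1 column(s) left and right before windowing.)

-25

The receptive field on the zero-padded input at this output position is [7 7 5 / 9 6 6 / 7 2 4]. Elementwise product with the kernel and sum: 7·1 + 9·-2 + 6·-1 + 7·-2 + 2·1 + 4·1.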